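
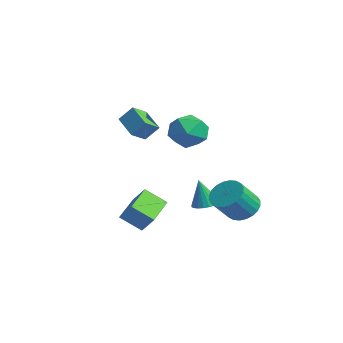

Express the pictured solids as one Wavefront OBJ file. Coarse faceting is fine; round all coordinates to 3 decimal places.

v 1.078 1.199 1.798
v 2.088 1.136 2.44
v 0.192 0.044 3.08
v 1.202 -0.019 3.722
v 0.591 1.011 3.666
v 1.138 1.724 2.874
v 1.142 -0.544 2.646
v 1.689 0.169 1.854
v 2.128 0.059 2.964
v 1.787 1.02 3.594
v 0.493 0.16 1.926
v 0.152 1.121 2.556
v 2.737 2.854 -2.269
v 3.557 2.61 -2.747
v 3.942 1.441 -1.489
v 3.123 1.686 -1.011
v 3.683 2.893 -2.523
v 4.068 1.724 -1.265
v 3.665 3.17 -2.26
v 4.051 2.001 -1.002
v 3.506 3.399 -1.999
v 3.891 2.23 -0.741
v 3.23 3.545 -1.778
v 3.615 2.376 -0.52
v 2.879 3.586 -1.633
v 3.264 2.417 -0.375
v 2.506 3.516 -1.584
v 2.892 2.347 -0.326
v 2.168 3.345 -1.639
v 2.554 2.176 -0.381
v 1.918 3.099 -1.791
v 2.303 1.93 -0.533
v 1.792 2.816 -2.015
v 2.177 1.647 -0.757
v 1.809 2.539 -2.278
v 2.195 1.37 -1.02
v 1.969 2.31 -2.539
v 2.354 1.141 -1.281
v 2.245 2.164 -2.76
v 2.63 0.995 -1.502
v 2.596 2.123 -2.905
v 2.981 0.954 -1.647
v 2.968 2.193 -2.954
v 3.354 1.024 -1.696
v 3.306 2.364 -2.899
v 3.692 1.195 -1.641
v 0.286 -2.806 -2.862
v 0.984 -2.467 -1.946
v -1.05 -1.437 -2.351
v -0.352 -1.097 -1.436
v 0.932 -1.863 -3.704
v 1.63 -1.523 -2.789
v -0.404 -0.493 -3.194
v 0.294 -0.154 -2.278
v -1.899 3.144 -3.702
v -1.134 2.956 -3.637
v -2.121 2.816 -2.018
v -1.127 3.259 -3.578
v -1.238 3.544 -3.537
v -1.449 3.768 -3.521
v -1.729 3.896 -3.533
v -2.034 3.911 -3.571
v -2.319 3.808 -3.628
v -2.54 3.605 -3.697
v -2.663 3.331 -3.767
v -2.67 3.028 -3.826
v -2.56 2.744 -3.867
v -2.348 2.52 -3.883
v -2.069 2.391 -3.871
v -1.763 2.376 -3.833
v -1.478 2.479 -3.776
v -1.257 2.683 -3.707
v -2.648 -0.775 1.59
v -4.058 -0.848 2.298
v -2.971 0.159 1.041
v -4.382 0.086 1.75
v -2.258 -0.146 2.43
v -3.669 -0.219 3.139
v -2.582 0.788 1.882
v -3.992 0.715 2.59
f 1 12 6
f 1 6 2
f 1 2 8
f 1 8 11
f 1 11 12
f 2 6 10
f 6 12 5
f 12 11 3
f 11 8 7
f 8 2 9
f 4 10 5
f 4 5 3
f 4 3 7
f 4 7 9
f 4 9 10
f 5 10 6
f 3 5 12
f 7 3 11
f 9 7 8
f 10 9 2
f 14 13 17
f 14 17 15
f 15 17 18
f 15 18 16
f 17 13 19
f 17 19 18
f 18 19 20
f 18 20 16
f 19 13 21
f 19 21 20
f 20 21 22
f 20 22 16
f 21 13 23
f 21 23 22
f 22 23 24
f 22 24 16
f 23 13 25
f 23 25 24
f 24 25 26
f 24 26 16
f 25 13 27
f 25 27 26
f 26 27 28
f 26 28 16
f 27 13 29
f 27 29 28
f 28 29 30
f 28 30 16
f 29 13 31
f 29 31 30
f 30 31 32
f 30 32 16
f 31 13 33
f 31 33 32
f 32 33 34
f 32 34 16
f 33 13 35
f 33 35 34
f 34 35 36
f 34 36 16
f 35 13 37
f 35 37 36
f 36 37 38
f 36 38 16
f 37 13 39
f 37 39 38
f 38 39 40
f 38 40 16
f 39 13 41
f 39 41 40
f 40 41 42
f 40 42 16
f 41 13 43
f 41 43 42
f 42 43 44
f 42 44 16
f 43 13 45
f 43 45 44
f 44 45 46
f 44 46 16
f 45 13 14
f 45 14 46
f 46 14 15
f 46 15 16
f 48 50 47
f 51 48 47
f 47 50 49
f 49 51 47
f 48 54 50
f 52 48 51
f 52 54 48
f 50 54 49
f 53 51 49
f 49 54 53
f 53 52 51
f 54 52 53
f 56 55 58
f 56 58 57
f 58 55 59
f 58 59 57
f 59 55 60
f 59 60 57
f 60 55 61
f 60 61 57
f 61 55 62
f 61 62 57
f 62 55 63
f 62 63 57
f 63 55 64
f 63 64 57
f 64 55 65
f 64 65 57
f 65 55 66
f 65 66 57
f 66 55 67
f 66 67 57
f 67 55 68
f 67 68 57
f 68 55 69
f 68 69 57
f 69 55 70
f 69 70 57
f 70 55 71
f 70 71 57
f 71 55 72
f 71 72 57
f 72 55 56
f 72 56 57
f 74 76 73
f 77 74 73
f 73 76 75
f 75 77 73
f 74 80 76
f 78 74 77
f 78 80 74
f 76 80 75
f 79 77 75
f 75 80 79
f 79 78 77
f 80 78 79



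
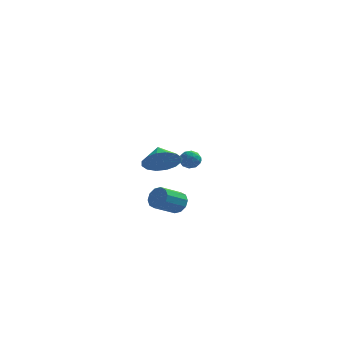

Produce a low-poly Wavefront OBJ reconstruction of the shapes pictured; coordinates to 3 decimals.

v -0.401 -1.442 -1.373
v 0.198 -1.712 -1.033
v -0.68 -2.747 -0.307
v -1.279 -2.478 -0.647
v 0.024 -1.38 -0.77
v -0.854 -2.416 -0.044
v -0.312 -1.072 -0.738
v -1.191 -2.108 -0.012
v -0.683 -0.906 -0.949
v -1.561 -1.941 -0.223
v -0.945 -0.944 -1.321
v -1.824 -1.979 -0.595
v -1 -1.173 -1.713
v -1.878 -2.208 -0.987
v -0.826 -1.504 -1.976
v -1.704 -2.54 -1.25
v -0.489 -1.812 -2.008
v -1.368 -2.848 -1.282
v -0.119 -1.979 -1.797
v -0.997 -3.014 -1.071
v 0.144 -1.941 -1.425
v -0.735 -2.976 -0.699
v -1.292 4.147 -0.615
v -0.793 4.579 -0.439
v -0.867 3.381 0.059
v -0.368 3.813 0.235
v -1.011 3.935 0.433
v -1.273 4.408 0.016
v -0.387 3.552 -0.396
v -0.649 4.025 -0.813
v -0.233 4.211 -0.303
v -0.619 4.448 0.209
v -1.041 3.512 -0.589
v -1.427 3.749 -0.077
v -1.08 4.431 -0.586
v -0.58 3.529 0.206
v -0.958 3.601 0.322
v -0.665 3.855 0.426
v -1.362 4.33 -0.319
v -1.069 4.584 -0.215
v -1.197 4.205 0.297
v -0.591 3.376 -0.165
v -0.298 3.63 -0.061
v -0.995 4.105 -0.806
v -0.702 4.359 -0.702
v -0.463 3.755 -0.677
v -0.457 4.468 -0.403
v -0.208 4.017 -0.007
v -0.219 3.864 -0.378
v -0.373 4.142 -0.623
v -0.684 4.607 -0.102
v -0.434 4.157 0.294
v -0.812 4.228 0.41
v -0.966 4.507 0.165
v -0.355 4.391 -0.022
v -1.226 3.803 -0.674
v -0.976 3.353 -0.278
v -0.694 3.453 -0.545
v -0.848 3.732 -0.79
v -1.452 3.943 -0.373
v -1.203 3.492 0.023
v -1.287 3.818 0.243
v -1.441 4.096 -0.002
v -1.305 3.569 -0.358
v -0.762 -3.802 2.528
v 0.176 -3.286 2.388
v -1.158 -2.898 3.212
v -0.15 -3.111 1.969
v -0.639 -3.121 1.699
v -1.162 -3.314 1.652
v -1.577 -3.637 1.839
v -1.775 -4.005 2.211
v -1.701 -4.318 2.668
v -1.375 -4.493 3.088
v -0.886 -4.483 3.358
v -0.363 -4.29 3.405
v 0.053 -3.967 3.218
v 0.25 -3.599 2.845
f 2 1 5
f 2 5 3
f 3 5 6
f 3 6 4
f 5 1 7
f 5 7 6
f 6 7 8
f 6 8 4
f 7 1 9
f 7 9 8
f 8 9 10
f 8 10 4
f 9 1 11
f 9 11 10
f 10 11 12
f 10 12 4
f 11 1 13
f 11 13 12
f 12 13 14
f 12 14 4
f 13 1 15
f 13 15 14
f 14 15 16
f 14 16 4
f 15 1 17
f 15 17 16
f 16 17 18
f 16 18 4
f 17 1 19
f 17 19 18
f 18 19 20
f 18 20 4
f 19 1 21
f 19 21 20
f 20 21 22
f 20 22 4
f 21 1 2
f 21 2 22
f 22 2 3
f 22 3 4
f 23 60 39
f 60 34 63
f 39 63 28
f 60 63 39
f 23 39 35
f 39 28 40
f 35 40 24
f 39 40 35
f 23 35 44
f 35 24 45
f 44 45 30
f 35 45 44
f 23 44 56
f 44 30 59
f 56 59 33
f 44 59 56
f 23 56 60
f 56 33 64
f 60 64 34
f 56 64 60
f 24 40 51
f 40 28 54
f 51 54 32
f 40 54 51
f 28 63 41
f 63 34 62
f 41 62 27
f 63 62 41
f 34 64 61
f 64 33 57
f 61 57 25
f 64 57 61
f 33 59 58
f 59 30 46
f 58 46 29
f 59 46 58
f 30 45 50
f 45 24 47
f 50 47 31
f 45 47 50
f 26 52 38
f 52 32 53
f 38 53 27
f 52 53 38
f 26 38 36
f 38 27 37
f 36 37 25
f 38 37 36
f 26 36 43
f 36 25 42
f 43 42 29
f 36 42 43
f 26 43 48
f 43 29 49
f 48 49 31
f 43 49 48
f 26 48 52
f 48 31 55
f 52 55 32
f 48 55 52
f 27 53 41
f 53 32 54
f 41 54 28
f 53 54 41
f 25 37 61
f 37 27 62
f 61 62 34
f 37 62 61
f 29 42 58
f 42 25 57
f 58 57 33
f 42 57 58
f 31 49 50
f 49 29 46
f 50 46 30
f 49 46 50
f 32 55 51
f 55 31 47
f 51 47 24
f 55 47 51
f 66 65 68
f 66 68 67
f 68 65 69
f 68 69 67
f 69 65 70
f 69 70 67
f 70 65 71
f 70 71 67
f 71 65 72
f 71 72 67
f 72 65 73
f 72 73 67
f 73 65 74
f 73 74 67
f 74 65 75
f 74 75 67
f 75 65 76
f 75 76 67
f 76 65 77
f 76 77 67
f 77 65 78
f 77 78 67
f 78 65 66
f 78 66 67



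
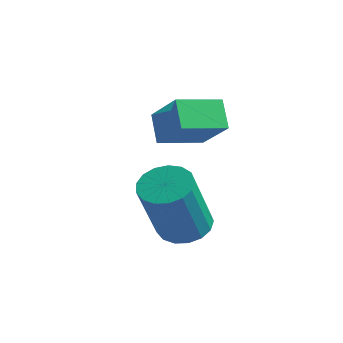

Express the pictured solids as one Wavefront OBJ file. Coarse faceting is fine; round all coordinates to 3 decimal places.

v -1.916 -1.86 0.593
v -0.819 -2.08 1.562
v -1.458 -0.647 0.349
v -0.361 -0.866 1.318
v -1.359 -2.214 -0.118
v -0.262 -2.433 0.851
v -0.901 -1 -0.362
v 0.196 -1.22 0.607
v 0.159 -2.74 -2.286
v 0.712 -2.274 -2.129
v 0.974 -3.214 -0.258
v 0.421 -3.68 -0.414
v 0.424 -2.109 -2.006
v 0.686 -3.048 -0.135
v 0.076 -2.088 -1.946
v 0.338 -3.027 -0.075
v -0.254 -2.216 -1.965
v 0.008 -3.156 -0.094
v -0.489 -2.465 -2.057
v -0.227 -3.404 -0.186
v -0.575 -2.777 -2.201
v -0.313 -3.716 -0.33
v -0.494 -3.08 -2.365
v -0.232 -4.019 -0.494
v -0.263 -3.305 -2.51
v -0.001 -4.245 -0.639
v 0.065 -3.402 -2.604
v 0.327 -4.341 -0.733
v 0.414 -3.346 -2.625
v 0.676 -4.285 -0.754
v 0.705 -3.152 -2.569
v 0.967 -4.091 -0.698
v 0.871 -2.863 -2.447
v 1.133 -3.803 -0.576
v 0.873 -2.547 -2.288
v 1.135 -3.486 -0.417
f 2 4 1
f 5 2 1
f 1 4 3
f 3 5 1
f 2 8 4
f 6 2 5
f 6 8 2
f 4 8 3
f 7 5 3
f 3 8 7
f 7 6 5
f 8 6 7
f 10 9 13
f 10 13 11
f 11 13 14
f 11 14 12
f 13 9 15
f 13 15 14
f 14 15 16
f 14 16 12
f 15 9 17
f 15 17 16
f 16 17 18
f 16 18 12
f 17 9 19
f 17 19 18
f 18 19 20
f 18 20 12
f 19 9 21
f 19 21 20
f 20 21 22
f 20 22 12
f 21 9 23
f 21 23 22
f 22 23 24
f 22 24 12
f 23 9 25
f 23 25 24
f 24 25 26
f 24 26 12
f 25 9 27
f 25 27 26
f 26 27 28
f 26 28 12
f 27 9 29
f 27 29 28
f 28 29 30
f 28 30 12
f 29 9 31
f 29 31 30
f 30 31 32
f 30 32 12
f 31 9 33
f 31 33 32
f 32 33 34
f 32 34 12
f 33 9 35
f 33 35 34
f 34 35 36
f 34 36 12
f 35 9 10
f 35 10 36
f 36 10 11
f 36 11 12



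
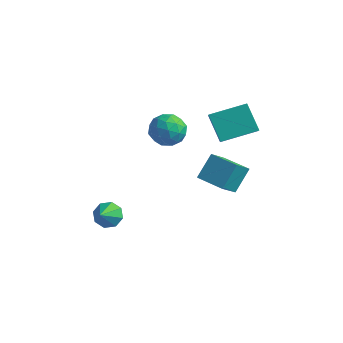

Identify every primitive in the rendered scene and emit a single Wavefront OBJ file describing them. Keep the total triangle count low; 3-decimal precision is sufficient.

v -1.951 -0.668 -2.964
v -1.5 -0.141 -2.509
v -1.549 -1.712 -2.156
v -2.094 -0.203 -2.292
v -2.605 -0.537 -2.47
v -2.732 -0.948 -2.937
v -2.402 -1.196 -3.42
v -1.808 -1.134 -3.636
v -1.298 -0.8 -3.459
v -1.17 -0.389 -2.992
v 1.628 3.263 -0.833
v 1.674 2.125 0.128
v 1.688 4.315 0.411
v 1.734 3.177 1.371
v 3.266 3.263 -0.911
v 3.312 2.125 0.049
v 3.326 4.315 0.332
v 3.372 3.177 1.293
v -0.454 2.096 3.472
v 0.193 2.046 4.299
v 0.407 0.834 2.721
v 1.054 0.784 3.548
v 0.052 0.481 3.646
v -0.48 1.26 4.11
v 1.08 1.62 2.91
v 0.548 2.399 3.374
v 1.141 1.751 3.952
v 0.506 1.048 4.406
v 0.094 1.832 2.614
v -0.541 1.129 3.068
v -0.206 2.181 3.951
v 0.806 0.699 3.069
v 0.217 0.52 3.127
v 0.598 0.491 3.613
v -0.602 1.72 3.84
v -0.221 1.69 4.326
v -0.304 0.771 3.943
v 0.821 1.19 2.694
v 1.202 1.16 3.18
v 0.002 2.389 3.407
v 0.383 2.36 3.893
v 0.904 2.109 3.077
v 0.732 1.979 4.233
v 1.238 1.238 3.792
v 1.253 1.729 3.417
v 0.94 2.187 3.69
v 0.359 1.565 4.5
v 0.865 0.824 4.059
v 0.276 0.646 4.117
v -0.037 1.104 4.389
v 0.916 1.392 4.296
v -0.265 2.056 2.961
v 0.241 1.315 2.52
v 0.637 1.776 2.631
v 0.324 2.234 2.903
v -0.638 1.642 3.228
v -0.132 0.901 2.787
v -0.34 0.693 3.33
v -0.653 1.151 3.603
v -0.316 1.488 2.724
v 1.118 3.659 3.796
v 1.596 3.102 4.351
v 2.322 5.238 4.341
v 2.801 4.682 4.896
v 2.219 3.278 2.464
v 2.698 2.722 3.019
v 3.424 4.858 3.009
v 3.902 4.301 3.564
f 2 1 4
f 2 4 3
f 4 1 5
f 4 5 3
f 5 1 6
f 5 6 3
f 6 1 7
f 6 7 3
f 7 1 8
f 7 8 3
f 8 1 9
f 8 9 3
f 9 1 10
f 9 10 3
f 10 1 2
f 10 2 3
f 12 14 11
f 15 12 11
f 11 14 13
f 13 15 11
f 12 18 14
f 16 12 15
f 16 18 12
f 14 18 13
f 17 15 13
f 13 18 17
f 17 16 15
f 18 16 17
f 19 56 35
f 56 30 59
f 35 59 24
f 56 59 35
f 19 35 31
f 35 24 36
f 31 36 20
f 35 36 31
f 19 31 40
f 31 20 41
f 40 41 26
f 31 41 40
f 19 40 52
f 40 26 55
f 52 55 29
f 40 55 52
f 19 52 56
f 52 29 60
f 56 60 30
f 52 60 56
f 20 36 47
f 36 24 50
f 47 50 28
f 36 50 47
f 24 59 37
f 59 30 58
f 37 58 23
f 59 58 37
f 30 60 57
f 60 29 53
f 57 53 21
f 60 53 57
f 29 55 54
f 55 26 42
f 54 42 25
f 55 42 54
f 26 41 46
f 41 20 43
f 46 43 27
f 41 43 46
f 22 48 34
f 48 28 49
f 34 49 23
f 48 49 34
f 22 34 32
f 34 23 33
f 32 33 21
f 34 33 32
f 22 32 39
f 32 21 38
f 39 38 25
f 32 38 39
f 22 39 44
f 39 25 45
f 44 45 27
f 39 45 44
f 22 44 48
f 44 27 51
f 48 51 28
f 44 51 48
f 23 49 37
f 49 28 50
f 37 50 24
f 49 50 37
f 21 33 57
f 33 23 58
f 57 58 30
f 33 58 57
f 25 38 54
f 38 21 53
f 54 53 29
f 38 53 54
f 27 45 46
f 45 25 42
f 46 42 26
f 45 42 46
f 28 51 47
f 51 27 43
f 47 43 20
f 51 43 47
f 62 64 61
f 65 62 61
f 61 64 63
f 63 65 61
f 62 68 64
f 66 62 65
f 66 68 62
f 64 68 63
f 67 65 63
f 63 68 67
f 67 66 65
f 68 66 67



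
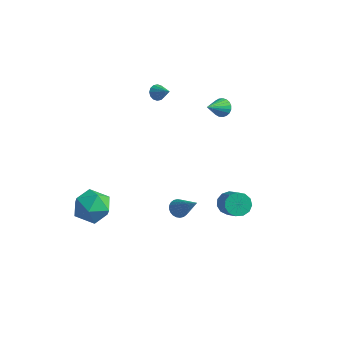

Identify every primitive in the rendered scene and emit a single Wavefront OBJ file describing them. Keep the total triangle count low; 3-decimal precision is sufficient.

v -2.563 -2.112 -4.306
v -2.099 -2.574 -3.353
v -4.261 -2.666 -3.747
v -3.797 -3.128 -2.794
v -3.821 -1.979 -2.927
v -2.772 -1.637 -3.273
v -3.588 -3.603 -3.827
v -2.539 -3.261 -4.173
v -2.732 -3.495 -3.057
v -2.876 -2.491 -2.501
v -3.484 -2.749 -4.599
v -3.628 -1.745 -4.043
v 2.879 1.352 -3.055
v 3.319 1.154 -3.603
v 4.341 0.35 -2.493
v 3.901 0.548 -1.945
v 3.458 1.517 -3.469
v 4.48 0.713 -2.358
v 3.413 1.827 -3.203
v 4.435 1.024 -2.092
v 3.198 1.987 -2.89
v 4.221 1.184 -1.779
v 2.883 1.945 -2.63
v 3.905 1.141 -1.519
v 2.566 1.714 -2.505
v 3.588 0.911 -1.394
v 2.348 1.369 -2.554
v 3.37 0.566 -1.444
v 2.299 1.018 -2.763
v 3.321 0.215 -1.652
v 2.434 0.773 -3.065
v 3.456 -0.03 -1.954
v 2.71 0.712 -3.363
v 3.733 -0.092 -2.253
v 3.04 0.854 -3.564
v 4.062 0.05 -2.453
v 0.794 -0.358 -3.314
v 1.195 -0.488 -3.711
v 2.106 -0.602 -1.906
v 1.22 -0.264 -3.695
v 1.18 -0.054 -3.621
v 1.081 0.11 -3.5
v 0.938 0.203 -3.351
v 0.774 0.21 -3.196
v 0.612 0.131 -3.059
v 0.478 -0.023 -2.961
v 0.392 -0.227 -2.916
v 0.367 -0.451 -2.932
v 0.407 -0.661 -3.006
v 0.506 -0.825 -3.127
v 0.649 -0.918 -3.276
v 0.814 -0.925 -3.431
v 0.975 -0.846 -3.568
v 1.109 -0.692 -3.666
v 0.861 3.472 2.376
v 1.141 3.157 1.963
v 0.719 2.288 3.184
v 1.327 3.231 2.105
v 1.432 3.347 2.294
v 1.438 3.485 2.497
v 1.345 3.62 2.679
v 1.168 3.73 2.809
v 0.938 3.795 2.864
v 0.695 3.804 2.834
v 0.48 3.756 2.726
v 0.331 3.659 2.557
v 0.274 3.529 2.356
v 0.318 3.389 2.16
v 0.457 3.264 2
v 0.665 3.175 1.906
v 0.907 3.137 1.893
v -3.54 3.831 1.224
v -3.235 4.039 0.844
v -2.62 3.669 1.876
v -3.309 4.252 1.001
v -3.444 4.352 1.217
v -3.606 4.312 1.435
v -3.75 4.144 1.597
v -3.838 3.891 1.659
v -3.846 3.623 1.604
v -3.772 3.41 1.447
v -3.637 3.31 1.231
v -3.475 3.349 1.012
v -3.331 3.518 0.851
v -3.243 3.77 0.789
f 1 12 6
f 1 6 2
f 1 2 8
f 1 8 11
f 1 11 12
f 2 6 10
f 6 12 5
f 12 11 3
f 11 8 7
f 8 2 9
f 4 10 5
f 4 5 3
f 4 3 7
f 4 7 9
f 4 9 10
f 5 10 6
f 3 5 12
f 7 3 11
f 9 7 8
f 10 9 2
f 14 13 17
f 14 17 15
f 15 17 18
f 15 18 16
f 17 13 19
f 17 19 18
f 18 19 20
f 18 20 16
f 19 13 21
f 19 21 20
f 20 21 22
f 20 22 16
f 21 13 23
f 21 23 22
f 22 23 24
f 22 24 16
f 23 13 25
f 23 25 24
f 24 25 26
f 24 26 16
f 25 13 27
f 25 27 26
f 26 27 28
f 26 28 16
f 27 13 29
f 27 29 28
f 28 29 30
f 28 30 16
f 29 13 31
f 29 31 30
f 30 31 32
f 30 32 16
f 31 13 33
f 31 33 32
f 32 33 34
f 32 34 16
f 33 13 35
f 33 35 34
f 34 35 36
f 34 36 16
f 35 13 14
f 35 14 36
f 36 14 15
f 36 15 16
f 38 37 40
f 38 40 39
f 40 37 41
f 40 41 39
f 41 37 42
f 41 42 39
f 42 37 43
f 42 43 39
f 43 37 44
f 43 44 39
f 44 37 45
f 44 45 39
f 45 37 46
f 45 46 39
f 46 37 47
f 46 47 39
f 47 37 48
f 47 48 39
f 48 37 49
f 48 49 39
f 49 37 50
f 49 50 39
f 50 37 51
f 50 51 39
f 51 37 52
f 51 52 39
f 52 37 53
f 52 53 39
f 53 37 54
f 53 54 39
f 54 37 38
f 54 38 39
f 56 55 58
f 56 58 57
f 58 55 59
f 58 59 57
f 59 55 60
f 59 60 57
f 60 55 61
f 60 61 57
f 61 55 62
f 61 62 57
f 62 55 63
f 62 63 57
f 63 55 64
f 63 64 57
f 64 55 65
f 64 65 57
f 65 55 66
f 65 66 57
f 66 55 67
f 66 67 57
f 67 55 68
f 67 68 57
f 68 55 69
f 68 69 57
f 69 55 70
f 69 70 57
f 70 55 71
f 70 71 57
f 71 55 56
f 71 56 57
f 73 72 75
f 73 75 74
f 75 72 76
f 75 76 74
f 76 72 77
f 76 77 74
f 77 72 78
f 77 78 74
f 78 72 79
f 78 79 74
f 79 72 80
f 79 80 74
f 80 72 81
f 80 81 74
f 81 72 82
f 81 82 74
f 82 72 83
f 82 83 74
f 83 72 84
f 83 84 74
f 84 72 85
f 84 85 74
f 85 72 73
f 85 73 74



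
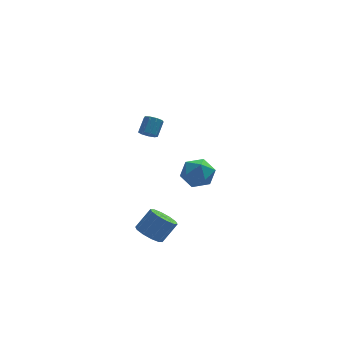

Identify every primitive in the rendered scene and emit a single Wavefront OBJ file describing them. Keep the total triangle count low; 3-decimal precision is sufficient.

v 2.583 1.613 -1.125
v 3.145 0.773 -1.543
v 1.195 1.187 -2.137
v 1.757 0.347 -2.555
v 1.434 0.323 -1.51
v 2.292 0.586 -0.885
v 2.048 1.374 -2.795
v 2.906 1.637 -2.17
v 2.815 0.625 -2.575
v 2.435 -0.024 -1.781
v 1.905 1.984 -1.899
v 1.525 1.335 -1.105
v -0.929 -1.991 3.401
v -0.559 -1.811 3.036
v -0.161 -1.13 3.773
v -0.531 -1.309 4.139
v -0.873 -1.605 3.014
v -0.475 -0.923 3.751
v -1.213 -1.579 3.173
v -0.815 -0.897 3.91
v -1.42 -1.745 3.439
v -1.022 -1.064 4.177
v -1.397 -2.027 3.688
v -0.999 -1.345 4.425
v -1.156 -2.292 3.802
v -0.758 -1.61 4.539
v -0.808 -2.416 3.729
v -0.41 -1.734 4.466
v -0.517 -2.341 3.503
v -0.119 -1.659 4.24
v -0.419 -2.102 3.229
v -0.021 -1.42 3.966
v -1.004 -2.839 -4.046
v -0.335 -2.676 -4.61
v 0.532 -2.318 -3.479
v -0.136 -2.481 -2.914
v -0.618 -2.209 -4.541
v 0.25 -1.851 -3.41
v -1.047 -1.982 -4.283
v -0.179 -1.624 -3.152
v -1.46 -2.083 -3.935
v -0.593 -1.725 -2.803
v -1.699 -2.473 -3.628
v -0.831 -2.115 -2.497
v -1.672 -3.002 -3.481
v -0.805 -2.644 -2.35
v -1.39 -3.469 -3.55
v -0.522 -3.111 -2.419
v -0.961 -3.696 -3.808
v -0.093 -3.338 -2.677
v -0.547 -3.595 -4.157
v 0.32 -3.237 -3.025
v -0.309 -3.205 -4.463
v 0.559 -2.847 -3.332
f 1 12 6
f 1 6 2
f 1 2 8
f 1 8 11
f 1 11 12
f 2 6 10
f 6 12 5
f 12 11 3
f 11 8 7
f 8 2 9
f 4 10 5
f 4 5 3
f 4 3 7
f 4 7 9
f 4 9 10
f 5 10 6
f 3 5 12
f 7 3 11
f 9 7 8
f 10 9 2
f 14 13 17
f 14 17 15
f 15 17 18
f 15 18 16
f 17 13 19
f 17 19 18
f 18 19 20
f 18 20 16
f 19 13 21
f 19 21 20
f 20 21 22
f 20 22 16
f 21 13 23
f 21 23 22
f 22 23 24
f 22 24 16
f 23 13 25
f 23 25 24
f 24 25 26
f 24 26 16
f 25 13 27
f 25 27 26
f 26 27 28
f 26 28 16
f 27 13 29
f 27 29 28
f 28 29 30
f 28 30 16
f 29 13 31
f 29 31 30
f 30 31 32
f 30 32 16
f 31 13 14
f 31 14 32
f 32 14 15
f 32 15 16
f 34 33 37
f 34 37 35
f 35 37 38
f 35 38 36
f 37 33 39
f 37 39 38
f 38 39 40
f 38 40 36
f 39 33 41
f 39 41 40
f 40 41 42
f 40 42 36
f 41 33 43
f 41 43 42
f 42 43 44
f 42 44 36
f 43 33 45
f 43 45 44
f 44 45 46
f 44 46 36
f 45 33 47
f 45 47 46
f 46 47 48
f 46 48 36
f 47 33 49
f 47 49 48
f 48 49 50
f 48 50 36
f 49 33 51
f 49 51 50
f 50 51 52
f 50 52 36
f 51 33 53
f 51 53 52
f 52 53 54
f 52 54 36
f 53 33 34
f 53 34 54
f 54 34 35
f 54 35 36



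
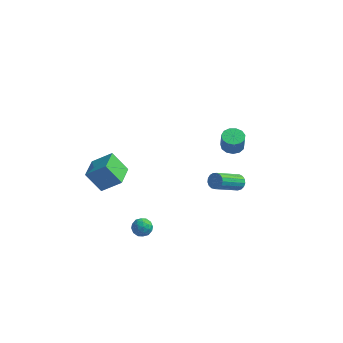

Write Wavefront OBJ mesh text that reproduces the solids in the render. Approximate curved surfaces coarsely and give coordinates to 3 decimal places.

v -0.316 -2.417 -2.763
v 0.141 -2.651 -3.147
v -0.961 -3.169 -3.073
v -0.504 -3.403 -3.457
v -0.441 -3.446 -2.82
v -0.042 -2.981 -2.629
v -0.778 -2.839 -3.591
v -0.379 -2.374 -3.4
v -0.144 -2.912 -3.659
v 0.064 -3.287 -3.182
v -0.884 -2.533 -3.038
v -0.676 -2.908 -2.561
v -0.031 -2.468 -2.928
v -0.789 -3.352 -3.292
v -0.752 -3.377 -2.918
v -0.483 -3.515 -3.144
v -0.139 -2.662 -2.623
v 0.13 -2.8 -2.849
v -0.212 -3.267 -2.657
v -0.95 -3.02 -3.371
v -0.681 -3.158 -3.597
v -0.337 -2.305 -3.076
v -0.068 -2.443 -3.302
v -0.608 -2.553 -3.563
v 0.07 -2.759 -3.455
v -0.309 -3.201 -3.637
v -0.47 -2.869 -3.716
v -0.236 -2.596 -3.603
v 0.193 -2.979 -3.174
v -0.186 -3.421 -3.356
v -0.149 -3.447 -2.982
v 0.085 -3.173 -2.87
v 0.025 -3.133 -3.475
v -0.634 -2.399 -2.864
v -1.013 -2.841 -3.046
v -0.905 -2.647 -3.35
v -0.671 -2.373 -3.238
v -0.511 -2.619 -2.583
v -0.89 -3.061 -2.765
v -0.584 -3.224 -2.617
v -0.35 -2.951 -2.504
v -0.845 -2.687 -2.745
v 2.975 4.02 -1.275
v 3.512 3.579 -1.363
v 3.581 3.459 -0.332
v 3.045 3.9 -0.245
v 3.669 3.94 -1.331
v 3.738 3.82 -0.3
v 3.605 4.326 -1.282
v 3.674 4.206 -0.251
v 3.342 4.615 -1.231
v 3.411 4.495 -0.2
v 2.962 4.715 -1.194
v 3.031 4.595 -0.163
v 2.587 4.595 -1.182
v 2.656 4.475 -0.152
v 2.335 4.292 -1.201
v 2.404 4.172 -0.17
v 2.286 3.903 -1.243
v 2.355 3.783 -0.212
v 2.457 3.551 -1.295
v 2.526 3.431 -0.265
v 2.792 3.348 -1.341
v 2.861 3.228 -0.311
v 3.185 3.358 -1.366
v 3.254 3.238 -0.336
v -2.121 -4.706 1.709
v -3.043 -4.609 2.824
v -2.194 -3.329 1.529
v -3.116 -3.232 2.644
v -1.004 -4.528 2.616
v -1.926 -4.431 3.731
v -1.077 -3.151 2.436
v -1.999 -3.054 3.551
v 4.105 0.848 -1.338
v 4.572 0.709 -1.13
v 3.603 -0.667 0.126
v 3.135 -0.528 -0.082
v 4.494 0.899 -0.982
v 3.524 -0.477 0.274
v 4.327 1.078 -0.915
v 3.357 -0.298 0.341
v 4.109 1.204 -0.945
v 3.139 -0.172 0.311
v 3.89 1.248 -1.065
v 2.92 -0.128 0.191
v 3.72 1.201 -1.248
v 2.751 -0.175 0.008
v 3.638 1.073 -1.451
v 2.669 -0.303 -0.195
v 3.664 0.893 -1.628
v 2.694 -0.482 -0.372
v 3.79 0.703 -1.739
v 2.821 -0.672 -0.483
v 3.988 0.546 -1.758
v 3.019 -0.829 -0.502
v 4.213 0.458 -1.681
v 3.244 -0.917 -0.425
v 4.414 0.46 -1.525
v 3.444 -0.916 -0.269
v 4.543 0.55 -1.326
v 3.574 -0.826 -0.07
f 1 38 17
f 38 12 41
f 17 41 6
f 38 41 17
f 1 17 13
f 17 6 18
f 13 18 2
f 17 18 13
f 1 13 22
f 13 2 23
f 22 23 8
f 13 23 22
f 1 22 34
f 22 8 37
f 34 37 11
f 22 37 34
f 1 34 38
f 34 11 42
f 38 42 12
f 34 42 38
f 2 18 29
f 18 6 32
f 29 32 10
f 18 32 29
f 6 41 19
f 41 12 40
f 19 40 5
f 41 40 19
f 12 42 39
f 42 11 35
f 39 35 3
f 42 35 39
f 11 37 36
f 37 8 24
f 36 24 7
f 37 24 36
f 8 23 28
f 23 2 25
f 28 25 9
f 23 25 28
f 4 30 16
f 30 10 31
f 16 31 5
f 30 31 16
f 4 16 14
f 16 5 15
f 14 15 3
f 16 15 14
f 4 14 21
f 14 3 20
f 21 20 7
f 14 20 21
f 4 21 26
f 21 7 27
f 26 27 9
f 21 27 26
f 4 26 30
f 26 9 33
f 30 33 10
f 26 33 30
f 5 31 19
f 31 10 32
f 19 32 6
f 31 32 19
f 3 15 39
f 15 5 40
f 39 40 12
f 15 40 39
f 7 20 36
f 20 3 35
f 36 35 11
f 20 35 36
f 9 27 28
f 27 7 24
f 28 24 8
f 27 24 28
f 10 33 29
f 33 9 25
f 29 25 2
f 33 25 29
f 44 43 47
f 44 47 45
f 45 47 48
f 45 48 46
f 47 43 49
f 47 49 48
f 48 49 50
f 48 50 46
f 49 43 51
f 49 51 50
f 50 51 52
f 50 52 46
f 51 43 53
f 51 53 52
f 52 53 54
f 52 54 46
f 53 43 55
f 53 55 54
f 54 55 56
f 54 56 46
f 55 43 57
f 55 57 56
f 56 57 58
f 56 58 46
f 57 43 59
f 57 59 58
f 58 59 60
f 58 60 46
f 59 43 61
f 59 61 60
f 60 61 62
f 60 62 46
f 61 43 63
f 61 63 62
f 62 63 64
f 62 64 46
f 63 43 65
f 63 65 64
f 64 65 66
f 64 66 46
f 65 43 44
f 65 44 66
f 66 44 45
f 66 45 46
f 68 70 67
f 71 68 67
f 67 70 69
f 69 71 67
f 68 74 70
f 72 68 71
f 72 74 68
f 70 74 69
f 73 71 69
f 69 74 73
f 73 72 71
f 74 72 73
f 76 75 79
f 76 79 77
f 77 79 80
f 77 80 78
f 79 75 81
f 79 81 80
f 80 81 82
f 80 82 78
f 81 75 83
f 81 83 82
f 82 83 84
f 82 84 78
f 83 75 85
f 83 85 84
f 84 85 86
f 84 86 78
f 85 75 87
f 85 87 86
f 86 87 88
f 86 88 78
f 87 75 89
f 87 89 88
f 88 89 90
f 88 90 78
f 89 75 91
f 89 91 90
f 90 91 92
f 90 92 78
f 91 75 93
f 91 93 92
f 92 93 94
f 92 94 78
f 93 75 95
f 93 95 94
f 94 95 96
f 94 96 78
f 95 75 97
f 95 97 96
f 96 97 98
f 96 98 78
f 97 75 99
f 97 99 98
f 98 99 100
f 98 100 78
f 99 75 101
f 99 101 100
f 100 101 102
f 100 102 78
f 101 75 76
f 101 76 102
f 102 76 77
f 102 77 78



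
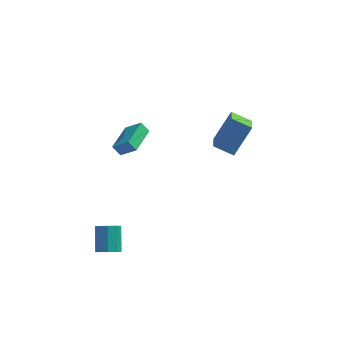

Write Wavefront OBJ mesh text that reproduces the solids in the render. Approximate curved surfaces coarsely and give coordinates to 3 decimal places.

v -3.646 2.925 -1.12
v -2.669 2.675 -0.3
v -3.124 4.918 -1.132
v -2.147 4.667 -0.312
v -3.153 2.793 -1.748
v -2.176 2.542 -0.928
v -2.631 4.785 -1.76
v -1.654 4.535 -0.94
v -2.958 -4.122 -3.919
v -2.226 -4.127 -3.805
v -2.391 -2.884 -2.688
v -3.122 -2.878 -2.801
v -2.341 -3.806 -4.179
v -2.506 -2.562 -3.062
v -2.745 -3.632 -4.432
v -2.909 -2.389 -3.314
v -3.248 -3.688 -4.444
v -3.412 -2.445 -3.326
v -3.615 -3.947 -4.211
v -3.78 -2.703 -3.093
v -3.675 -4.287 -3.841
v -3.839 -3.044 -2.723
v -3.399 -4.55 -3.508
v -3.564 -3.307 -2.39
v -2.917 -4.613 -3.367
v -3.082 -3.369 -2.249
v -2.454 -4.445 -3.485
v -2.618 -3.202 -2.367
v 2.565 -0.611 3.022
v 3.468 0.391 4.658
v 2.439 1.036 2.083
v 3.342 2.038 3.718
v 3.738 -0.818 2.502
v 4.641 0.184 4.137
v 3.612 0.829 1.562
v 4.515 1.831 3.198
f 2 4 1
f 5 2 1
f 1 4 3
f 3 5 1
f 2 8 4
f 6 2 5
f 6 8 2
f 4 8 3
f 7 5 3
f 3 8 7
f 7 6 5
f 8 6 7
f 10 9 13
f 10 13 11
f 11 13 14
f 11 14 12
f 13 9 15
f 13 15 14
f 14 15 16
f 14 16 12
f 15 9 17
f 15 17 16
f 16 17 18
f 16 18 12
f 17 9 19
f 17 19 18
f 18 19 20
f 18 20 12
f 19 9 21
f 19 21 20
f 20 21 22
f 20 22 12
f 21 9 23
f 21 23 22
f 22 23 24
f 22 24 12
f 23 9 25
f 23 25 24
f 24 25 26
f 24 26 12
f 25 9 27
f 25 27 26
f 26 27 28
f 26 28 12
f 27 9 10
f 27 10 28
f 28 10 11
f 28 11 12
f 30 32 29
f 33 30 29
f 29 32 31
f 31 33 29
f 30 36 32
f 34 30 33
f 34 36 30
f 32 36 31
f 35 33 31
f 31 36 35
f 35 34 33
f 36 34 35



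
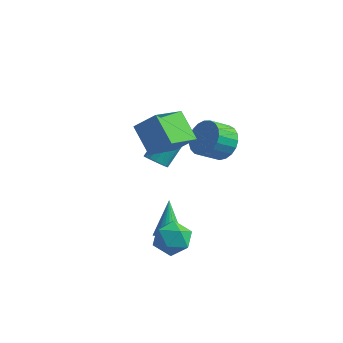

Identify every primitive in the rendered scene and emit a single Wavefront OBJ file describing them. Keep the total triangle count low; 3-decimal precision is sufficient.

v 0.304 -2.185 -1.688
v 0.713 -1.69 -1.911
v -0.284 -1.055 -0.252
v 0.49 -1.636 -2.044
v 0.238 -1.666 -2.123
v -0.003 -1.775 -2.136
v -0.198 -1.947 -2.081
v -0.316 -2.154 -1.966
v -0.341 -2.367 -1.809
v -0.267 -2.551 -1.633
v -0.106 -2.68 -1.466
v 0.117 -2.734 -1.333
v 0.369 -2.704 -1.254
v 0.61 -2.595 -1.241
v 0.805 -2.424 -1.296
v 0.924 -2.216 -1.411
v 0.948 -2.003 -1.568
v 0.874 -1.819 -1.744
v 0.405 2.698 1.501
v 0.738 3.163 2.322
v 0.188 2.327 3.019
v -0.145 1.862 2.199
v 0.372 3.351 2.258
v -0.177 2.514 2.956
v 0.012 3.426 2.064
v -0.538 2.589 2.762
v -0.28 3.375 1.773
v -0.83 2.538 2.47
v -0.453 3.207 1.434
v -1.003 2.37 2.132
v -0.479 2.951 1.108
v -1.029 2.114 1.805
v -0.351 2.651 0.849
v -0.901 1.815 1.546
v -0.093 2.36 0.703
v -0.643 1.524 1.4
v 0.251 2.127 0.695
v -0.299 1.291 1.392
v 0.622 1.993 0.827
v 0.072 1.156 1.524
v 0.956 1.981 1.075
v 0.406 1.144 1.772
v 1.194 2.093 1.397
v 0.644 1.256 2.094
v 1.296 2.309 1.737
v 0.746 1.473 2.434
v 1.243 2.593 2.036
v 0.693 1.756 2.734
v 1.046 2.895 2.243
v 0.496 2.059 2.94
v -2.021 -1.2 4.282
v -1.012 -0.96 5.281
v -1.707 0.516 3.553
v -0.698 0.755 4.552
v -0.842 -1.855 3.248
v 0.167 -1.616 4.247
v -0.528 -0.14 2.519
v 0.481 0.1 3.518
v -2.093 0.821 0.436
v -1.583 1.032 0.092
v -1.358 2.23 1.16
v -1.867 2.019 1.504
v -1.804 1.178 -0.025
v -1.579 2.375 1.043
v -2.083 1.253 -0.05
v -1.858 2.45 1.018
v -2.363 1.242 0.021
v -2.138 2.44 1.089
v -2.59 1.148 0.174
v -2.365 2.346 1.242
v -2.718 0.99 0.379
v -2.493 2.187 1.447
v -2.722 0.797 0.596
v -2.497 1.995 1.663
v -2.602 0.61 0.78
v -2.377 1.808 1.848
v -2.381 0.465 0.897
v -2.156 1.662 1.965
v -2.102 0.39 0.922
v -1.877 1.587 1.99
v -1.822 0.4 0.851
v -1.597 1.598 1.919
v -1.595 0.494 0.698
v -1.37 1.692 1.766
v -1.467 0.653 0.493
v -1.242 1.85 1.561
v -1.463 0.845 0.277
v -1.238 2.043 1.344
v 1.598 -2.826 -1.392
v 2.053 -3.443 -0.784
v 0.247 -3.037 -0.596
v 0.702 -3.654 0.012
v 0.918 -2.701 0.031
v 1.753 -2.57 -0.461
v 0.547 -3.91 -0.919
v 1.382 -3.779 -1.411
v 1.403 -4.113 -0.493
v 1.632 -3.366 0.095
v 0.668 -3.114 -1.475
v 0.897 -2.367 -0.887
f 2 1 4
f 2 4 3
f 4 1 5
f 4 5 3
f 5 1 6
f 5 6 3
f 6 1 7
f 6 7 3
f 7 1 8
f 7 8 3
f 8 1 9
f 8 9 3
f 9 1 10
f 9 10 3
f 10 1 11
f 10 11 3
f 11 1 12
f 11 12 3
f 12 1 13
f 12 13 3
f 13 1 14
f 13 14 3
f 14 1 15
f 14 15 3
f 15 1 16
f 15 16 3
f 16 1 17
f 16 17 3
f 17 1 18
f 17 18 3
f 18 1 2
f 18 2 3
f 20 19 23
f 20 23 21
f 21 23 24
f 21 24 22
f 23 19 25
f 23 25 24
f 24 25 26
f 24 26 22
f 25 19 27
f 25 27 26
f 26 27 28
f 26 28 22
f 27 19 29
f 27 29 28
f 28 29 30
f 28 30 22
f 29 19 31
f 29 31 30
f 30 31 32
f 30 32 22
f 31 19 33
f 31 33 32
f 32 33 34
f 32 34 22
f 33 19 35
f 33 35 34
f 34 35 36
f 34 36 22
f 35 19 37
f 35 37 36
f 36 37 38
f 36 38 22
f 37 19 39
f 37 39 38
f 38 39 40
f 38 40 22
f 39 19 41
f 39 41 40
f 40 41 42
f 40 42 22
f 41 19 43
f 41 43 42
f 42 43 44
f 42 44 22
f 43 19 45
f 43 45 44
f 44 45 46
f 44 46 22
f 45 19 47
f 45 47 46
f 46 47 48
f 46 48 22
f 47 19 49
f 47 49 48
f 48 49 50
f 48 50 22
f 49 19 20
f 49 20 50
f 50 20 21
f 50 21 22
f 52 54 51
f 55 52 51
f 51 54 53
f 53 55 51
f 52 58 54
f 56 52 55
f 56 58 52
f 54 58 53
f 57 55 53
f 53 58 57
f 57 56 55
f 58 56 57
f 60 59 63
f 60 63 61
f 61 63 64
f 61 64 62
f 63 59 65
f 63 65 64
f 64 65 66
f 64 66 62
f 65 59 67
f 65 67 66
f 66 67 68
f 66 68 62
f 67 59 69
f 67 69 68
f 68 69 70
f 68 70 62
f 69 59 71
f 69 71 70
f 70 71 72
f 70 72 62
f 71 59 73
f 71 73 72
f 72 73 74
f 72 74 62
f 73 59 75
f 73 75 74
f 74 75 76
f 74 76 62
f 75 59 77
f 75 77 76
f 76 77 78
f 76 78 62
f 77 59 79
f 77 79 78
f 78 79 80
f 78 80 62
f 79 59 81
f 79 81 80
f 80 81 82
f 80 82 62
f 81 59 83
f 81 83 82
f 82 83 84
f 82 84 62
f 83 59 85
f 83 85 84
f 84 85 86
f 84 86 62
f 85 59 87
f 85 87 86
f 86 87 88
f 86 88 62
f 87 59 60
f 87 60 88
f 88 60 61
f 88 61 62
f 89 100 94
f 89 94 90
f 89 90 96
f 89 96 99
f 89 99 100
f 90 94 98
f 94 100 93
f 100 99 91
f 99 96 95
f 96 90 97
f 92 98 93
f 92 93 91
f 92 91 95
f 92 95 97
f 92 97 98
f 93 98 94
f 91 93 100
f 95 91 99
f 97 95 96
f 98 97 90



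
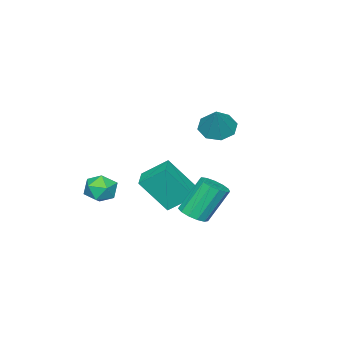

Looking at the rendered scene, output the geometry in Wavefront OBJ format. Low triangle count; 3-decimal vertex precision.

v -0.602 0.697 -0.998
v 0.062 0.93 -0.769
v -0.714 1.517 0.886
v -1.378 1.283 0.658
v -0.114 1.252 -0.966
v -0.89 1.839 0.689
v -0.446 1.398 -1.173
v -1.222 1.985 0.482
v -0.827 1.321 -1.324
v -1.603 1.908 0.331
v -1.136 1.046 -1.372
v -1.912 1.633 0.283
v -1.276 0.66 -1.301
v -2.052 1.247 0.355
v -1.202 0.285 -1.133
v -1.978 0.872 0.522
v -0.938 0.041 -0.923
v -1.714 0.628 0.733
v -0.566 0.005 -0.736
v -1.342 0.592 0.919
v -0.207 0.189 -0.632
v -0.983 0.776 1.023
v 0.028 0.534 -0.645
v -0.748 1.12 1.011
v -3.554 -4.305 -1.156
v -4.144 -3.217 -0.207
v -4.284 -3.215 -2.86
v -4.873 -2.127 -1.911
v -2.547 -3.713 -1.209
v -3.136 -2.625 -0.26
v -3.276 -2.623 -2.913
v -3.866 -1.535 -1.964
v -3.38 0.01 3.087
v -2.896 0.549 2.57
v -2.52 0.53 4.433
v -3.456 0.853 2.81
v -3.972 0.663 3.213
v -4.141 0.091 3.542
v -3.864 -0.529 3.604
v -3.304 -0.832 3.363
v -2.788 -0.642 2.961
v -2.619 -0.07 2.632
v -0.563 -3.623 -0.846
v 0.076 -3.06 -0.854
v 0.184 -4.46 -0.046
v 0.823 -3.897 -0.054
v 0.1 -3.715 0.358
v -0.361 -3.198 -0.136
v 0.621 -4.322 -0.764
v 0.16 -3.805 -1.258
v 0.808 -3.492 -0.803
v 0.486 -3.117 -0.109
v -0.226 -4.403 -0.791
v -0.548 -4.028 -0.097
f 2 1 5
f 2 5 3
f 3 5 6
f 3 6 4
f 5 1 7
f 5 7 6
f 6 7 8
f 6 8 4
f 7 1 9
f 7 9 8
f 8 9 10
f 8 10 4
f 9 1 11
f 9 11 10
f 10 11 12
f 10 12 4
f 11 1 13
f 11 13 12
f 12 13 14
f 12 14 4
f 13 1 15
f 13 15 14
f 14 15 16
f 14 16 4
f 15 1 17
f 15 17 16
f 16 17 18
f 16 18 4
f 17 1 19
f 17 19 18
f 18 19 20
f 18 20 4
f 19 1 21
f 19 21 20
f 20 21 22
f 20 22 4
f 21 1 23
f 21 23 22
f 22 23 24
f 22 24 4
f 23 1 2
f 23 2 24
f 24 2 3
f 24 3 4
f 26 28 25
f 29 26 25
f 25 28 27
f 27 29 25
f 26 32 28
f 30 26 29
f 30 32 26
f 28 32 27
f 31 29 27
f 27 32 31
f 31 30 29
f 32 30 31
f 34 33 36
f 34 36 35
f 36 33 37
f 36 37 35
f 37 33 38
f 37 38 35
f 38 33 39
f 38 39 35
f 39 33 40
f 39 40 35
f 40 33 41
f 40 41 35
f 41 33 42
f 41 42 35
f 42 33 34
f 42 34 35
f 43 54 48
f 43 48 44
f 43 44 50
f 43 50 53
f 43 53 54
f 44 48 52
f 48 54 47
f 54 53 45
f 53 50 49
f 50 44 51
f 46 52 47
f 46 47 45
f 46 45 49
f 46 49 51
f 46 51 52
f 47 52 48
f 45 47 54
f 49 45 53
f 51 49 50
f 52 51 44



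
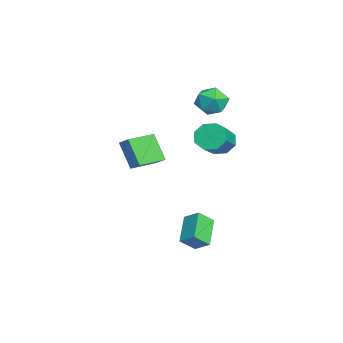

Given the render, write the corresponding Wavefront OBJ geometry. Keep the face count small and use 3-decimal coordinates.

v -3.628 2.284 3.087
v -3.067 2.554 4.148
v -3.533 0.346 3.532
v -2.972 0.616 4.593
v -4.155 0.912 4.43
v -4.214 2.109 4.155
v -2.386 0.791 3.525
v -2.445 1.988 3.25
v -2.3 1.632 4.419
v -3.393 1.706 4.978
v -3.207 1.194 2.702
v -4.3 1.268 3.261
v 2.486 0.441 -4.152
v 2.854 -0.5 -3.273
v 3.065 1.286 -3.49
v 3.434 0.345 -2.611
v 4.266 0.095 -5.269
v 4.635 -0.846 -4.39
v 4.846 0.94 -4.607
v 5.214 -0.001 -3.728
v 2.367 1.631 2.943
v 2.811 1.247 2.073
v 4.537 0.585 3.247
v 4.093 0.969 4.117
v 3.013 2.013 2.209
v 4.739 1.351 3.382
v 2.836 2.555 2.775
v 4.562 1.893 3.948
v 2.384 2.556 3.439
v 4.111 1.894 4.613
v 1.923 2.015 3.813
v 3.649 1.353 4.987
v 1.721 1.249 3.678
v 3.447 0.587 4.851
v 1.898 0.707 3.112
v 3.624 0.045 4.285
v 2.349 0.706 2.447
v 4.076 0.044 3.621
v -4.145 -2.726 0.319
v -3.578 -2.165 0.87
v -3.093 -2.03 -1.471
v -2.526 -1.469 -0.92
v -2.714 -4.371 0.52
v -2.147 -3.81 1.071
v -1.662 -3.675 -1.27
v -1.095 -3.114 -0.719
f 1 12 6
f 1 6 2
f 1 2 8
f 1 8 11
f 1 11 12
f 2 6 10
f 6 12 5
f 12 11 3
f 11 8 7
f 8 2 9
f 4 10 5
f 4 5 3
f 4 3 7
f 4 7 9
f 4 9 10
f 5 10 6
f 3 5 12
f 7 3 11
f 9 7 8
f 10 9 2
f 14 16 13
f 17 14 13
f 13 16 15
f 15 17 13
f 14 20 16
f 18 14 17
f 18 20 14
f 16 20 15
f 19 17 15
f 15 20 19
f 19 18 17
f 20 18 19
f 22 21 25
f 22 25 23
f 23 25 26
f 23 26 24
f 25 21 27
f 25 27 26
f 26 27 28
f 26 28 24
f 27 21 29
f 27 29 28
f 28 29 30
f 28 30 24
f 29 21 31
f 29 31 30
f 30 31 32
f 30 32 24
f 31 21 33
f 31 33 32
f 32 33 34
f 32 34 24
f 33 21 35
f 33 35 34
f 34 35 36
f 34 36 24
f 35 21 37
f 35 37 36
f 36 37 38
f 36 38 24
f 37 21 22
f 37 22 38
f 38 22 23
f 38 23 24
f 40 42 39
f 43 40 39
f 39 42 41
f 41 43 39
f 40 46 42
f 44 40 43
f 44 46 40
f 42 46 41
f 45 43 41
f 41 46 45
f 45 44 43
f 46 44 45



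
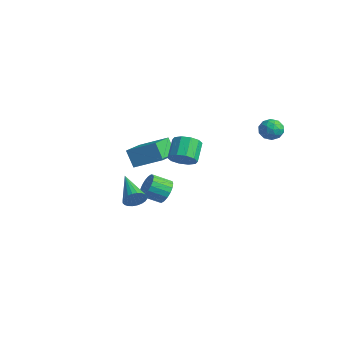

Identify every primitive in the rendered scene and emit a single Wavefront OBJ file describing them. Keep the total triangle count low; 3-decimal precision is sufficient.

v -4.998 0.275 -0.702
v -3.887 -1.283 -0.156
v -3.836 1.371 0.059
v -2.725 -0.186 0.606
v -4.395 0.346 -1.726
v -3.284 -1.211 -1.179
v -3.233 1.443 -0.964
v -2.122 -0.115 -0.418
v -3.108 0.723 -3.612
v -2.78 0.215 -4.136
v -3.283 -0.691 -3.572
v -3.612 -0.183 -3.048
v -2.533 0.237 -3.88
v -3.036 -0.67 -3.317
v -2.4 0.354 -3.572
v -2.903 -0.552 -3.009
v -2.407 0.545 -3.271
v -2.91 -0.361 -2.708
v -2.553 0.771 -3.038
v -3.056 -0.135 -2.475
v -2.809 0.988 -2.919
v -3.312 0.081 -2.355
v -3.124 1.152 -2.936
v -3.627 0.245 -2.373
v -3.437 1.231 -3.088
v -3.94 0.325 -2.524
v -3.684 1.21 -3.343
v -4.187 0.303 -2.78
v -3.817 1.092 -3.651
v -4.32 0.186 -3.088
v -3.81 0.901 -3.952
v -4.313 -0.005 -3.389
v -3.664 0.675 -4.185
v -4.167 -0.231 -3.622
v -3.408 0.459 -4.305
v -3.911 -0.448 -3.741
v -3.093 0.295 -4.287
v -3.596 -0.612 -3.724
v 1.56 4.058 2.286
v 2.233 4.244 2.134
v 1.947 3.276 3.046
v 2.62 3.462 2.894
v 2.194 3.917 3.243
v 1.955 4.401 2.774
v 2.225 3.119 2.406
v 1.986 3.603 1.937
v 2.645 3.664 2.208
v 2.625 4.157 2.726
v 1.555 3.363 2.454
v 1.535 3.856 2.972
v 1.863 4.22 2.143
v 2.317 3.3 3.037
v 2.067 3.568 3.242
v 2.463 3.677 3.153
v 1.699 4.312 2.519
v 2.095 4.421 2.43
v 2.072 4.229 3.082
v 2.085 3.099 2.75
v 2.481 3.208 2.661
v 1.717 3.843 2.027
v 2.113 3.952 1.938
v 2.108 3.291 2.098
v 2.5 3.988 2.098
v 2.728 3.528 2.544
v 2.495 3.327 2.258
v 2.355 3.611 1.982
v 2.489 4.278 2.402
v 2.716 3.818 2.849
v 2.466 4.086 3.054
v 2.325 4.37 2.778
v 2.731 3.937 2.446
v 1.464 3.702 2.331
v 1.691 3.242 2.778
v 1.855 3.15 2.402
v 1.714 3.434 2.126
v 1.452 3.992 2.636
v 1.68 3.532 3.082
v 1.825 3.909 3.198
v 1.685 4.193 2.922
v 1.449 3.583 2.734
v 0.985 -0.982 1.314
v 1.509 -1.123 1.874
v 0.839 -0.378 2.687
v 0.315 -0.238 2.126
v 1.651 -0.731 1.632
v 0.981 0.014 2.445
v 1.539 -0.435 1.269
v 0.869 0.31 2.081
v 1.215 -0.348 0.922
v 0.545 0.397 1.735
v 0.804 -0.504 0.725
v 0.134 0.241 1.538
v 0.461 -0.842 0.753
v -0.209 -0.097 1.566
v 0.319 -1.234 0.995
v -0.351 -0.489 1.808
v 0.431 -1.53 1.359
v -0.239 -0.785 2.171
v 0.755 -1.617 1.705
v 0.085 -0.872 2.518
v 1.166 -1.461 1.902
v 0.496 -0.716 2.715
v 0.727 -3.702 -0.853
v 1.017 -3.473 -0.318
v -1.027 -3.178 -0.127
v 1.017 -3.267 -0.466
v 0.973 -3.128 -0.673
v 0.892 -3.075 -0.908
v 0.785 -3.118 -1.134
v 0.67 -3.25 -1.317
v 0.563 -3.451 -1.43
v 0.482 -3.69 -1.455
v 0.438 -3.93 -1.388
v 0.437 -4.136 -1.24
v 0.481 -4.276 -1.033
v 0.563 -4.328 -0.799
v 0.669 -4.285 -0.573
v 0.785 -4.153 -0.389
v 0.891 -3.953 -0.276
v 0.973 -3.714 -0.251
f 2 4 1
f 5 2 1
f 1 4 3
f 3 5 1
f 2 8 4
f 6 2 5
f 6 8 2
f 4 8 3
f 7 5 3
f 3 8 7
f 7 6 5
f 8 6 7
f 10 9 13
f 10 13 11
f 11 13 14
f 11 14 12
f 13 9 15
f 13 15 14
f 14 15 16
f 14 16 12
f 15 9 17
f 15 17 16
f 16 17 18
f 16 18 12
f 17 9 19
f 17 19 18
f 18 19 20
f 18 20 12
f 19 9 21
f 19 21 20
f 20 21 22
f 20 22 12
f 21 9 23
f 21 23 22
f 22 23 24
f 22 24 12
f 23 9 25
f 23 25 24
f 24 25 26
f 24 26 12
f 25 9 27
f 25 27 26
f 26 27 28
f 26 28 12
f 27 9 29
f 27 29 28
f 28 29 30
f 28 30 12
f 29 9 31
f 29 31 30
f 30 31 32
f 30 32 12
f 31 9 33
f 31 33 32
f 32 33 34
f 32 34 12
f 33 9 35
f 33 35 34
f 34 35 36
f 34 36 12
f 35 9 37
f 35 37 36
f 36 37 38
f 36 38 12
f 37 9 10
f 37 10 38
f 38 10 11
f 38 11 12
f 39 76 55
f 76 50 79
f 55 79 44
f 76 79 55
f 39 55 51
f 55 44 56
f 51 56 40
f 55 56 51
f 39 51 60
f 51 40 61
f 60 61 46
f 51 61 60
f 39 60 72
f 60 46 75
f 72 75 49
f 60 75 72
f 39 72 76
f 72 49 80
f 76 80 50
f 72 80 76
f 40 56 67
f 56 44 70
f 67 70 48
f 56 70 67
f 44 79 57
f 79 50 78
f 57 78 43
f 79 78 57
f 50 80 77
f 80 49 73
f 77 73 41
f 80 73 77
f 49 75 74
f 75 46 62
f 74 62 45
f 75 62 74
f 46 61 66
f 61 40 63
f 66 63 47
f 61 63 66
f 42 68 54
f 68 48 69
f 54 69 43
f 68 69 54
f 42 54 52
f 54 43 53
f 52 53 41
f 54 53 52
f 42 52 59
f 52 41 58
f 59 58 45
f 52 58 59
f 42 59 64
f 59 45 65
f 64 65 47
f 59 65 64
f 42 64 68
f 64 47 71
f 68 71 48
f 64 71 68
f 43 69 57
f 69 48 70
f 57 70 44
f 69 70 57
f 41 53 77
f 53 43 78
f 77 78 50
f 53 78 77
f 45 58 74
f 58 41 73
f 74 73 49
f 58 73 74
f 47 65 66
f 65 45 62
f 66 62 46
f 65 62 66
f 48 71 67
f 71 47 63
f 67 63 40
f 71 63 67
f 82 81 85
f 82 85 83
f 83 85 86
f 83 86 84
f 85 81 87
f 85 87 86
f 86 87 88
f 86 88 84
f 87 81 89
f 87 89 88
f 88 89 90
f 88 90 84
f 89 81 91
f 89 91 90
f 90 91 92
f 90 92 84
f 91 81 93
f 91 93 92
f 92 93 94
f 92 94 84
f 93 81 95
f 93 95 94
f 94 95 96
f 94 96 84
f 95 81 97
f 95 97 96
f 96 97 98
f 96 98 84
f 97 81 99
f 97 99 98
f 98 99 100
f 98 100 84
f 99 81 101
f 99 101 100
f 100 101 102
f 100 102 84
f 101 81 82
f 101 82 102
f 102 82 83
f 102 83 84
f 104 103 106
f 104 106 105
f 106 103 107
f 106 107 105
f 107 103 108
f 107 108 105
f 108 103 109
f 108 109 105
f 109 103 110
f 109 110 105
f 110 103 111
f 110 111 105
f 111 103 112
f 111 112 105
f 112 103 113
f 112 113 105
f 113 103 114
f 113 114 105
f 114 103 115
f 114 115 105
f 115 103 116
f 115 116 105
f 116 103 117
f 116 117 105
f 117 103 118
f 117 118 105
f 118 103 119
f 118 119 105
f 119 103 120
f 119 120 105
f 120 103 104
f 120 104 105



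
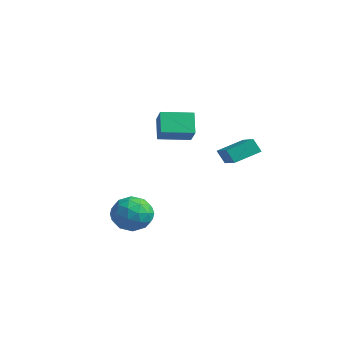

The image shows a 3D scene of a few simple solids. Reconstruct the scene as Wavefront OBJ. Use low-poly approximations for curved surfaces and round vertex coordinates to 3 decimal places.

v -4.224 -0.722 1.2
v -4.927 -0.262 2.192
v -3.481 0.689 1.071
v -4.184 1.149 2.063
v -3.396 -1.089 1.957
v -4.099 -0.629 2.949
v -2.653 0.322 1.828
v -3.356 0.782 2.82
v -1.135 0.96 1.041
v -0.816 2.264 1.562
v -2.699 1.602 0.393
v -2.38 2.906 0.914
v -0.76 1.154 0.326
v -0.441 2.458 0.847
v -2.324 1.796 -0.322
v -2.005 3.1 0.199
v -2.959 -3.357 -2.575
v -2.401 -2.721 -1.934
v -1.739 -4.559 -2.446
v -1.181 -3.923 -1.805
v -2.095 -4.346 -1.468
v -2.849 -3.602 -1.548
v -1.291 -3.678 -2.832
v -2.045 -2.934 -2.912
v -1.369 -2.919 -2.093
v -1.866 -3.332 -1.25
v -2.274 -3.948 -3.13
v -2.771 -4.361 -2.287
v -2.787 -2.933 -2.266
v -1.353 -4.347 -2.114
v -1.89 -4.595 -1.916
v -1.562 -4.221 -1.539
v -3.051 -3.451 -2.039
v -2.722 -3.077 -1.663
v -2.543 -4.033 -1.388
v -1.418 -4.203 -2.717
v -1.089 -3.829 -2.341
v -2.578 -3.059 -2.841
v -2.25 -2.685 -2.464
v -1.597 -3.247 -2.992
v -1.853 -2.676 -1.983
v -1.135 -3.383 -1.906
v -1.2 -3.238 -2.51
v -1.644 -2.801 -2.557
v -2.145 -2.918 -1.487
v -1.427 -3.625 -1.411
v -1.965 -3.874 -1.213
v -2.408 -3.437 -1.26
v -1.539 -3.035 -1.58
v -2.713 -3.655 -2.969
v -1.995 -4.362 -2.893
v -1.732 -3.843 -3.12
v -2.175 -3.406 -3.167
v -3.005 -3.897 -2.474
v -2.287 -4.604 -2.397
v -2.496 -4.479 -1.823
v -2.94 -4.042 -1.87
v -2.601 -4.245 -2.8
f 2 4 1
f 5 2 1
f 1 4 3
f 3 5 1
f 2 8 4
f 6 2 5
f 6 8 2
f 4 8 3
f 7 5 3
f 3 8 7
f 7 6 5
f 8 6 7
f 10 12 9
f 13 10 9
f 9 12 11
f 11 13 9
f 10 16 12
f 14 10 13
f 14 16 10
f 12 16 11
f 15 13 11
f 11 16 15
f 15 14 13
f 16 14 15
f 17 54 33
f 54 28 57
f 33 57 22
f 54 57 33
f 17 33 29
f 33 22 34
f 29 34 18
f 33 34 29
f 17 29 38
f 29 18 39
f 38 39 24
f 29 39 38
f 17 38 50
f 38 24 53
f 50 53 27
f 38 53 50
f 17 50 54
f 50 27 58
f 54 58 28
f 50 58 54
f 18 34 45
f 34 22 48
f 45 48 26
f 34 48 45
f 22 57 35
f 57 28 56
f 35 56 21
f 57 56 35
f 28 58 55
f 58 27 51
f 55 51 19
f 58 51 55
f 27 53 52
f 53 24 40
f 52 40 23
f 53 40 52
f 24 39 44
f 39 18 41
f 44 41 25
f 39 41 44
f 20 46 32
f 46 26 47
f 32 47 21
f 46 47 32
f 20 32 30
f 32 21 31
f 30 31 19
f 32 31 30
f 20 30 37
f 30 19 36
f 37 36 23
f 30 36 37
f 20 37 42
f 37 23 43
f 42 43 25
f 37 43 42
f 20 42 46
f 42 25 49
f 46 49 26
f 42 49 46
f 21 47 35
f 47 26 48
f 35 48 22
f 47 48 35
f 19 31 55
f 31 21 56
f 55 56 28
f 31 56 55
f 23 36 52
f 36 19 51
f 52 51 27
f 36 51 52
f 25 43 44
f 43 23 40
f 44 40 24
f 43 40 44
f 26 49 45
f 49 25 41
f 45 41 18
f 49 41 45



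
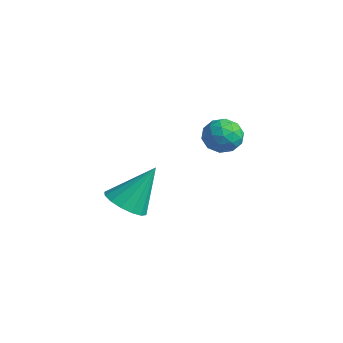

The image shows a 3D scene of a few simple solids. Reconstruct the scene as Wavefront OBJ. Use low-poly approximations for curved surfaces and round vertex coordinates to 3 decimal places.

v -4.097 0.759 3.644
v -3.299 0.575 3.692
v -4.281 -0.255 2.808
v -3.483 -0.439 2.856
v -3.97 -0.555 3.505
v -3.856 0.072 4.022
v -3.724 0.248 2.478
v -3.61 0.875 2.995
v -3.068 0.26 2.971
v -3.22 -0.237 3.606
v -4.36 0.557 2.894
v -4.512 0.06 3.529
v -3.682 0.756 3.741
v -3.898 -0.436 2.759
v -4.184 -0.504 3.14
v -3.715 -0.612 3.168
v -4.01 0.46 3.936
v -3.541 0.352 3.964
v -3.934 -0.312 3.854
v -4.039 -0.032 2.536
v -3.57 -0.14 2.564
v -3.865 0.932 3.332
v -3.396 0.824 3.36
v -3.646 0.632 2.646
v -3.078 0.463 3.346
v -3.185 -0.133 2.854
v -3.327 0.27 2.632
v -3.26 0.639 2.936
v -3.167 0.171 3.719
v -3.275 -0.425 3.228
v -3.561 -0.493 3.609
v -3.494 -0.125 3.913
v -3.031 -0.014 3.295
v -4.305 0.745 3.272
v -4.413 0.149 2.781
v -4.086 0.445 2.587
v -4.019 0.813 2.891
v -4.395 0.453 3.646
v -4.502 -0.143 3.154
v -4.32 -0.319 3.564
v -4.253 0.05 3.868
v -4.549 0.334 3.205
v -3.539 -4.302 1.414
v -2.703 -4.603 1.466
v -3.241 -3.198 3.006
v -2.679 -4.227 1.201
v -2.885 -3.871 0.992
v -3.266 -3.631 0.897
v -3.721 -3.571 0.941
v -4.127 -3.706 1.111
v -4.376 -4.002 1.363
v -4.4 -4.378 1.628
v -4.194 -4.733 1.836
v -3.812 -4.973 1.931
v -3.358 -5.034 1.888
v -2.952 -4.898 1.717
f 1 38 17
f 38 12 41
f 17 41 6
f 38 41 17
f 1 17 13
f 17 6 18
f 13 18 2
f 17 18 13
f 1 13 22
f 13 2 23
f 22 23 8
f 13 23 22
f 1 22 34
f 22 8 37
f 34 37 11
f 22 37 34
f 1 34 38
f 34 11 42
f 38 42 12
f 34 42 38
f 2 18 29
f 18 6 32
f 29 32 10
f 18 32 29
f 6 41 19
f 41 12 40
f 19 40 5
f 41 40 19
f 12 42 39
f 42 11 35
f 39 35 3
f 42 35 39
f 11 37 36
f 37 8 24
f 36 24 7
f 37 24 36
f 8 23 28
f 23 2 25
f 28 25 9
f 23 25 28
f 4 30 16
f 30 10 31
f 16 31 5
f 30 31 16
f 4 16 14
f 16 5 15
f 14 15 3
f 16 15 14
f 4 14 21
f 14 3 20
f 21 20 7
f 14 20 21
f 4 21 26
f 21 7 27
f 26 27 9
f 21 27 26
f 4 26 30
f 26 9 33
f 30 33 10
f 26 33 30
f 5 31 19
f 31 10 32
f 19 32 6
f 31 32 19
f 3 15 39
f 15 5 40
f 39 40 12
f 15 40 39
f 7 20 36
f 20 3 35
f 36 35 11
f 20 35 36
f 9 27 28
f 27 7 24
f 28 24 8
f 27 24 28
f 10 33 29
f 33 9 25
f 29 25 2
f 33 25 29
f 44 43 46
f 44 46 45
f 46 43 47
f 46 47 45
f 47 43 48
f 47 48 45
f 48 43 49
f 48 49 45
f 49 43 50
f 49 50 45
f 50 43 51
f 50 51 45
f 51 43 52
f 51 52 45
f 52 43 53
f 52 53 45
f 53 43 54
f 53 54 45
f 54 43 55
f 54 55 45
f 55 43 56
f 55 56 45
f 56 43 44
f 56 44 45



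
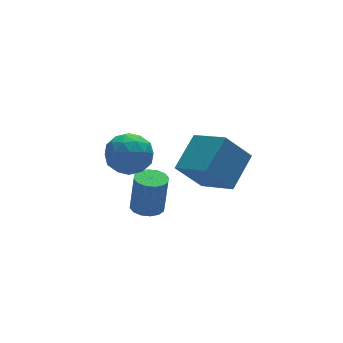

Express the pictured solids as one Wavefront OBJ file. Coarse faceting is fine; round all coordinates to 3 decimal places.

v -0.315 -3.991 -0.732
v -1.206 -3.835 0.363
v -0.829 -2.727 -1.33
v -1.72 -2.571 -0.235
v 0.74 -3.209 0.015
v -0.151 -3.053 1.11
v 0.226 -1.945 -0.583
v -0.665 -1.789 0.512
v -2.562 -2.248 -2.18
v -2.004 -2.392 -2.243
v -1.839 -2.375 -0.823
v -2.398 -2.232 -0.76
v -2.008 -2.091 -2.246
v -1.843 -2.075 -0.826
v -2.161 -1.833 -2.232
v -1.996 -1.816 -0.811
v -2.421 -1.686 -2.203
v -2.256 -1.67 -0.783
v -2.719 -1.69 -2.169
v -2.554 -1.673 -0.748
v -2.975 -1.843 -2.137
v -2.811 -1.827 -0.717
v -3.121 -2.105 -2.117
v -2.956 -2.088 -0.697
v -3.117 -2.405 -2.114
v -2.952 -2.389 -0.694
v -2.964 -2.664 -2.129
v -2.799 -2.647 -0.708
v -2.704 -2.81 -2.157
v -2.539 -2.794 -0.737
v -2.406 -2.807 -2.192
v -2.241 -2.79 -0.771
v -2.149 -2.653 -2.223
v -1.985 -2.637 -0.803
v -4.401 -3.35 2.366
v -3.633 -3.35 2.653
v -4.087 -4.33 1.527
v -3.319 -4.33 1.814
v -3.935 -4.59 2.289
v -4.129 -3.985 2.808
v -3.591 -3.695 1.372
v -3.785 -3.09 1.891
v -3.133 -3.563 2.039
v -3.345 -4.117 2.606
v -4.375 -3.563 1.574
v -4.587 -4.117 2.141
v -4.044 -3.265 2.583
v -3.676 -4.415 1.597
v -4.037 -4.569 1.876
v -3.586 -4.569 2.045
v -4.336 -3.638 2.674
v -3.884 -3.638 2.843
v -4.062 -4.367 2.629
v -3.836 -4.042 1.337
v -3.384 -4.042 1.506
v -4.134 -3.111 2.135
v -3.683 -3.111 2.304
v -3.658 -3.313 1.551
v -3.299 -3.39 2.391
v -3.114 -3.965 1.898
v -3.275 -3.592 1.638
v -3.389 -3.236 1.943
v -3.424 -3.715 2.724
v -3.239 -4.29 2.231
v -3.601 -4.444 2.51
v -3.715 -4.088 2.815
v -3.129 -3.84 2.363
v -4.481 -3.39 1.949
v -4.296 -3.965 1.456
v -4.005 -3.592 1.365
v -4.119 -3.236 1.67
v -4.606 -3.715 2.282
v -4.421 -4.29 1.789
v -4.331 -4.444 2.237
v -4.445 -4.088 2.542
v -4.591 -3.84 1.817
f 2 4 1
f 5 2 1
f 1 4 3
f 3 5 1
f 2 8 4
f 6 2 5
f 6 8 2
f 4 8 3
f 7 5 3
f 3 8 7
f 7 6 5
f 8 6 7
f 10 9 13
f 10 13 11
f 11 13 14
f 11 14 12
f 13 9 15
f 13 15 14
f 14 15 16
f 14 16 12
f 15 9 17
f 15 17 16
f 16 17 18
f 16 18 12
f 17 9 19
f 17 19 18
f 18 19 20
f 18 20 12
f 19 9 21
f 19 21 20
f 20 21 22
f 20 22 12
f 21 9 23
f 21 23 22
f 22 23 24
f 22 24 12
f 23 9 25
f 23 25 24
f 24 25 26
f 24 26 12
f 25 9 27
f 25 27 26
f 26 27 28
f 26 28 12
f 27 9 29
f 27 29 28
f 28 29 30
f 28 30 12
f 29 9 31
f 29 31 30
f 30 31 32
f 30 32 12
f 31 9 33
f 31 33 32
f 32 33 34
f 32 34 12
f 33 9 10
f 33 10 34
f 34 10 11
f 34 11 12
f 35 72 51
f 72 46 75
f 51 75 40
f 72 75 51
f 35 51 47
f 51 40 52
f 47 52 36
f 51 52 47
f 35 47 56
f 47 36 57
f 56 57 42
f 47 57 56
f 35 56 68
f 56 42 71
f 68 71 45
f 56 71 68
f 35 68 72
f 68 45 76
f 72 76 46
f 68 76 72
f 36 52 63
f 52 40 66
f 63 66 44
f 52 66 63
f 40 75 53
f 75 46 74
f 53 74 39
f 75 74 53
f 46 76 73
f 76 45 69
f 73 69 37
f 76 69 73
f 45 71 70
f 71 42 58
f 70 58 41
f 71 58 70
f 42 57 62
f 57 36 59
f 62 59 43
f 57 59 62
f 38 64 50
f 64 44 65
f 50 65 39
f 64 65 50
f 38 50 48
f 50 39 49
f 48 49 37
f 50 49 48
f 38 48 55
f 48 37 54
f 55 54 41
f 48 54 55
f 38 55 60
f 55 41 61
f 60 61 43
f 55 61 60
f 38 60 64
f 60 43 67
f 64 67 44
f 60 67 64
f 39 65 53
f 65 44 66
f 53 66 40
f 65 66 53
f 37 49 73
f 49 39 74
f 73 74 46
f 49 74 73
f 41 54 70
f 54 37 69
f 70 69 45
f 54 69 70
f 43 61 62
f 61 41 58
f 62 58 42
f 61 58 62
f 44 67 63
f 67 43 59
f 63 59 36
f 67 59 63



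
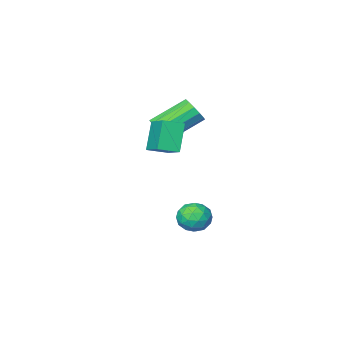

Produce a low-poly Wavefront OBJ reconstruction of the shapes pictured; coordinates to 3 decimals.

v 2.964 -1.542 2.472
v 2.344 -2.115 3.913
v 3.261 -0.034 3.199
v 2.64 -0.607 4.64
v 3.94 -1.873 2.76
v 3.319 -2.446 4.201
v 4.236 -0.365 3.487
v 3.616 -0.938 4.928
v 2.138 -3.795 2.849
v 2.488 -4.063 3.48
v 0.733 -3.673 4.622
v 0.382 -3.405 3.991
v 2.573 -3.638 3.464
v 0.818 -3.248 4.606
v 2.519 -3.263 3.254
v 0.764 -2.872 4.396
v 2.344 -3.056 2.914
v 0.589 -2.666 4.056
v 2.104 -3.085 2.554
v 0.349 -2.694 3.696
v 1.874 -3.338 2.288
v 0.119 -2.948 3.43
v 1.728 -3.737 2.2
v -0.027 -3.347 3.342
v 1.712 -4.154 2.317
v -0.043 -3.764 3.459
v 1.831 -4.458 2.604
v 0.076 -4.067 3.746
v 2.047 -4.55 2.968
v 0.292 -4.16 4.11
v 2.292 -4.404 3.295
v 0.537 -4.013 4.437
v 1.031 -1.047 -2.552
v 1.45 -0.543 -1.915
v 1.85 -2.217 -2.165
v 2.269 -1.713 -1.528
v 1.389 -1.938 -1.426
v 0.882 -1.215 -1.665
v 2.418 -1.545 -2.415
v 1.911 -0.822 -2.654
v 2.307 -0.85 -1.83
v 1.671 -1.094 -1.219
v 1.629 -1.666 -2.861
v 0.993 -1.91 -2.25
v 1.168 -0.692 -2.267
v 2.132 -2.068 -1.813
v 1.614 -2.2 -1.753
v 1.861 -1.904 -1.378
v 0.835 -1.087 -2.121
v 1.081 -0.791 -1.746
v 1.045 -1.611 -1.459
v 2.219 -1.969 -2.334
v 2.465 -1.673 -1.959
v 1.439 -0.856 -2.702
v 1.686 -0.56 -2.327
v 2.255 -1.149 -2.621
v 1.919 -0.576 -1.843
v 2.4 -1.264 -1.615
v 2.488 -1.166 -2.137
v 2.19 -0.74 -2.277
v 1.545 -0.719 -1.484
v 2.027 -1.407 -1.256
v 1.509 -1.54 -1.197
v 1.211 -1.115 -1.337
v 2.049 -0.9 -1.434
v 1.273 -1.353 -2.824
v 1.755 -2.041 -2.596
v 2.089 -1.645 -2.743
v 1.791 -1.22 -2.883
v 0.9 -1.496 -2.465
v 1.381 -2.184 -2.237
v 1.11 -2.02 -1.803
v 0.812 -1.594 -1.943
v 1.251 -1.86 -2.646
f 2 4 1
f 5 2 1
f 1 4 3
f 3 5 1
f 2 8 4
f 6 2 5
f 6 8 2
f 4 8 3
f 7 5 3
f 3 8 7
f 7 6 5
f 8 6 7
f 10 9 13
f 10 13 11
f 11 13 14
f 11 14 12
f 13 9 15
f 13 15 14
f 14 15 16
f 14 16 12
f 15 9 17
f 15 17 16
f 16 17 18
f 16 18 12
f 17 9 19
f 17 19 18
f 18 19 20
f 18 20 12
f 19 9 21
f 19 21 20
f 20 21 22
f 20 22 12
f 21 9 23
f 21 23 22
f 22 23 24
f 22 24 12
f 23 9 25
f 23 25 24
f 24 25 26
f 24 26 12
f 25 9 27
f 25 27 26
f 26 27 28
f 26 28 12
f 27 9 29
f 27 29 28
f 28 29 30
f 28 30 12
f 29 9 31
f 29 31 30
f 30 31 32
f 30 32 12
f 31 9 10
f 31 10 32
f 32 10 11
f 32 11 12
f 33 70 49
f 70 44 73
f 49 73 38
f 70 73 49
f 33 49 45
f 49 38 50
f 45 50 34
f 49 50 45
f 33 45 54
f 45 34 55
f 54 55 40
f 45 55 54
f 33 54 66
f 54 40 69
f 66 69 43
f 54 69 66
f 33 66 70
f 66 43 74
f 70 74 44
f 66 74 70
f 34 50 61
f 50 38 64
f 61 64 42
f 50 64 61
f 38 73 51
f 73 44 72
f 51 72 37
f 73 72 51
f 44 74 71
f 74 43 67
f 71 67 35
f 74 67 71
f 43 69 68
f 69 40 56
f 68 56 39
f 69 56 68
f 40 55 60
f 55 34 57
f 60 57 41
f 55 57 60
f 36 62 48
f 62 42 63
f 48 63 37
f 62 63 48
f 36 48 46
f 48 37 47
f 46 47 35
f 48 47 46
f 36 46 53
f 46 35 52
f 53 52 39
f 46 52 53
f 36 53 58
f 53 39 59
f 58 59 41
f 53 59 58
f 36 58 62
f 58 41 65
f 62 65 42
f 58 65 62
f 37 63 51
f 63 42 64
f 51 64 38
f 63 64 51
f 35 47 71
f 47 37 72
f 71 72 44
f 47 72 71
f 39 52 68
f 52 35 67
f 68 67 43
f 52 67 68
f 41 59 60
f 59 39 56
f 60 56 40
f 59 56 60
f 42 65 61
f 65 41 57
f 61 57 34
f 65 57 61



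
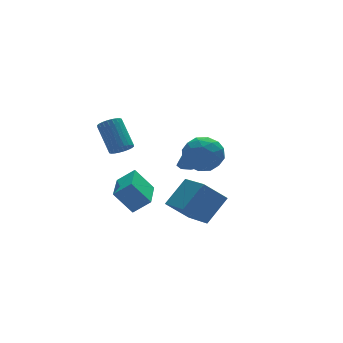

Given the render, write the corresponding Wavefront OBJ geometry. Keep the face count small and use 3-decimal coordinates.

v -0.272 0.578 -1.873
v 0.617 0.956 -1.297
v 0.843 -0.136 -3.123
v 1.732 0.242 -2.547
v 1.101 -0.59 -2.127
v 0.413 -0.149 -1.354
v 1.047 0.969 -3.066
v 0.359 1.41 -2.293
v 1.432 1.198 -2.034
v 1.466 0.234 -1.454
v -0.006 0.586 -2.966
v 0.028 -0.378 -2.386
v 0.075 0.829 -1.475
v 1.385 -0.009 -2.945
v 1.014 -0.499 -2.698
v 1.537 -0.276 -2.359
v -0.045 0.18 -1.509
v 0.477 0.402 -1.17
v 0.762 -0.506 -1.658
v 0.983 0.418 -3.25
v 1.505 0.64 -2.911
v -0.077 1.096 -2.061
v 0.446 1.319 -1.722
v 0.698 1.326 -2.762
v 1.077 1.194 -1.569
v 1.732 0.774 -2.304
v 1.329 1.201 -2.609
v 0.925 1.461 -2.155
v 1.097 0.627 -1.229
v 1.751 0.208 -1.963
v 1.381 -0.281 -1.717
v 0.976 -0.022 -1.263
v 1.576 0.77 -1.662
v -0.291 0.612 -2.457
v 0.363 0.193 -3.191
v 0.484 0.842 -3.157
v 0.079 1.101 -2.703
v -0.272 0.046 -2.116
v 0.383 -0.374 -2.851
v 0.535 -0.641 -2.265
v 0.131 -0.381 -1.811
v -0.116 0.05 -2.758
v 1.462 2.633 -4.025
v 1.953 1.823 -3.817
v 1.178 2.787 -2.755
v 2.335 2.284 -3.787
v 2.384 2.878 -3.848
v 2.08 3.379 -3.977
v 1.541 3.595 -4.124
v 0.971 3.443 -4.233
v 0.589 2.983 -4.262
v 0.54 2.388 -4.201
v 0.844 1.887 -4.073
v 1.383 1.671 -3.926
v -2.567 -3.877 -2.921
v -1.311 -3.503 -1.761
v -2.555 -2.007 -3.538
v -1.298 -1.632 -2.379
v -1.502 -4.228 -3.961
v -0.245 -3.853 -2.802
v -1.489 -2.357 -4.579
v -0.233 -1.983 -3.419
v -3.789 -1.079 -4.294
v -4.524 -0.501 -3.16
v -2.741 0.725 -4.534
v -3.476 1.303 -3.4
v -3.004 -1.443 -3.6
v -3.739 -0.865 -2.466
v -1.956 0.361 -3.84
v -2.691 0.939 -2.706
v -2.865 2.025 -1.767
v -2.563 2.416 -2.174
v -2.592 3.725 -0.939
v -2.895 3.335 -0.533
v -2.802 2.463 -2.23
v -2.831 3.772 -0.995
v -3.05 2.444 -2.215
v -3.08 3.753 -0.98
v -3.271 2.36 -2.132
v -3.3 3.67 -0.897
v -3.429 2.226 -1.994
v -3.459 3.535 -0.759
v -3.502 2.061 -1.821
v -3.532 3.371 -0.586
v -3.478 1.891 -1.64
v -3.507 3.2 -0.405
v -3.36 1.741 -1.478
v -3.39 3.051 -0.243
v -3.168 1.635 -1.361
v -3.197 2.944 -0.126
v -2.929 1.588 -1.305
v -2.958 2.897 -0.07
v -2.68 1.607 -1.32
v -2.71 2.916 -0.085
v -2.46 1.69 -1.403
v -2.489 3 -0.168
v -2.301 1.825 -1.541
v -2.331 3.134 -0.306
v -2.228 1.989 -1.714
v -2.258 3.299 -0.479
v -2.253 2.16 -1.895
v -2.282 3.469 -0.66
v -2.37 2.309 -2.057
v -2.4 3.619 -0.822
f 1 38 17
f 38 12 41
f 17 41 6
f 38 41 17
f 1 17 13
f 17 6 18
f 13 18 2
f 17 18 13
f 1 13 22
f 13 2 23
f 22 23 8
f 13 23 22
f 1 22 34
f 22 8 37
f 34 37 11
f 22 37 34
f 1 34 38
f 34 11 42
f 38 42 12
f 34 42 38
f 2 18 29
f 18 6 32
f 29 32 10
f 18 32 29
f 6 41 19
f 41 12 40
f 19 40 5
f 41 40 19
f 12 42 39
f 42 11 35
f 39 35 3
f 42 35 39
f 11 37 36
f 37 8 24
f 36 24 7
f 37 24 36
f 8 23 28
f 23 2 25
f 28 25 9
f 23 25 28
f 4 30 16
f 30 10 31
f 16 31 5
f 30 31 16
f 4 16 14
f 16 5 15
f 14 15 3
f 16 15 14
f 4 14 21
f 14 3 20
f 21 20 7
f 14 20 21
f 4 21 26
f 21 7 27
f 26 27 9
f 21 27 26
f 4 26 30
f 26 9 33
f 30 33 10
f 26 33 30
f 5 31 19
f 31 10 32
f 19 32 6
f 31 32 19
f 3 15 39
f 15 5 40
f 39 40 12
f 15 40 39
f 7 20 36
f 20 3 35
f 36 35 11
f 20 35 36
f 9 27 28
f 27 7 24
f 28 24 8
f 27 24 28
f 10 33 29
f 33 9 25
f 29 25 2
f 33 25 29
f 44 43 46
f 44 46 45
f 46 43 47
f 46 47 45
f 47 43 48
f 47 48 45
f 48 43 49
f 48 49 45
f 49 43 50
f 49 50 45
f 50 43 51
f 50 51 45
f 51 43 52
f 51 52 45
f 52 43 53
f 52 53 45
f 53 43 54
f 53 54 45
f 54 43 44
f 54 44 45
f 56 58 55
f 59 56 55
f 55 58 57
f 57 59 55
f 56 62 58
f 60 56 59
f 60 62 56
f 58 62 57
f 61 59 57
f 57 62 61
f 61 60 59
f 62 60 61
f 64 66 63
f 67 64 63
f 63 66 65
f 65 67 63
f 64 70 66
f 68 64 67
f 68 70 64
f 66 70 65
f 69 67 65
f 65 70 69
f 69 68 67
f 70 68 69
f 72 71 75
f 72 75 73
f 73 75 76
f 73 76 74
f 75 71 77
f 75 77 76
f 76 77 78
f 76 78 74
f 77 71 79
f 77 79 78
f 78 79 80
f 78 80 74
f 79 71 81
f 79 81 80
f 80 81 82
f 80 82 74
f 81 71 83
f 81 83 82
f 82 83 84
f 82 84 74
f 83 71 85
f 83 85 84
f 84 85 86
f 84 86 74
f 85 71 87
f 85 87 86
f 86 87 88
f 86 88 74
f 87 71 89
f 87 89 88
f 88 89 90
f 88 90 74
f 89 71 91
f 89 91 90
f 90 91 92
f 90 92 74
f 91 71 93
f 91 93 92
f 92 93 94
f 92 94 74
f 93 71 95
f 93 95 94
f 94 95 96
f 94 96 74
f 95 71 97
f 95 97 96
f 96 97 98
f 96 98 74
f 97 71 99
f 97 99 98
f 98 99 100
f 98 100 74
f 99 71 101
f 99 101 100
f 100 101 102
f 100 102 74
f 101 71 103
f 101 103 102
f 102 103 104
f 102 104 74
f 103 71 72
f 103 72 104
f 104 72 73
f 104 73 74

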